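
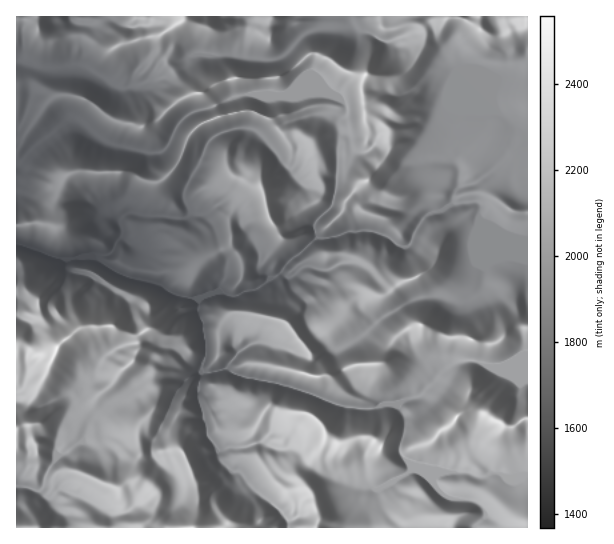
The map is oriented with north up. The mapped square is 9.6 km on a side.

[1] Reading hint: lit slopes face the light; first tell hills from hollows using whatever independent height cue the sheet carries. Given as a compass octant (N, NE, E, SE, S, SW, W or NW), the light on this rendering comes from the SW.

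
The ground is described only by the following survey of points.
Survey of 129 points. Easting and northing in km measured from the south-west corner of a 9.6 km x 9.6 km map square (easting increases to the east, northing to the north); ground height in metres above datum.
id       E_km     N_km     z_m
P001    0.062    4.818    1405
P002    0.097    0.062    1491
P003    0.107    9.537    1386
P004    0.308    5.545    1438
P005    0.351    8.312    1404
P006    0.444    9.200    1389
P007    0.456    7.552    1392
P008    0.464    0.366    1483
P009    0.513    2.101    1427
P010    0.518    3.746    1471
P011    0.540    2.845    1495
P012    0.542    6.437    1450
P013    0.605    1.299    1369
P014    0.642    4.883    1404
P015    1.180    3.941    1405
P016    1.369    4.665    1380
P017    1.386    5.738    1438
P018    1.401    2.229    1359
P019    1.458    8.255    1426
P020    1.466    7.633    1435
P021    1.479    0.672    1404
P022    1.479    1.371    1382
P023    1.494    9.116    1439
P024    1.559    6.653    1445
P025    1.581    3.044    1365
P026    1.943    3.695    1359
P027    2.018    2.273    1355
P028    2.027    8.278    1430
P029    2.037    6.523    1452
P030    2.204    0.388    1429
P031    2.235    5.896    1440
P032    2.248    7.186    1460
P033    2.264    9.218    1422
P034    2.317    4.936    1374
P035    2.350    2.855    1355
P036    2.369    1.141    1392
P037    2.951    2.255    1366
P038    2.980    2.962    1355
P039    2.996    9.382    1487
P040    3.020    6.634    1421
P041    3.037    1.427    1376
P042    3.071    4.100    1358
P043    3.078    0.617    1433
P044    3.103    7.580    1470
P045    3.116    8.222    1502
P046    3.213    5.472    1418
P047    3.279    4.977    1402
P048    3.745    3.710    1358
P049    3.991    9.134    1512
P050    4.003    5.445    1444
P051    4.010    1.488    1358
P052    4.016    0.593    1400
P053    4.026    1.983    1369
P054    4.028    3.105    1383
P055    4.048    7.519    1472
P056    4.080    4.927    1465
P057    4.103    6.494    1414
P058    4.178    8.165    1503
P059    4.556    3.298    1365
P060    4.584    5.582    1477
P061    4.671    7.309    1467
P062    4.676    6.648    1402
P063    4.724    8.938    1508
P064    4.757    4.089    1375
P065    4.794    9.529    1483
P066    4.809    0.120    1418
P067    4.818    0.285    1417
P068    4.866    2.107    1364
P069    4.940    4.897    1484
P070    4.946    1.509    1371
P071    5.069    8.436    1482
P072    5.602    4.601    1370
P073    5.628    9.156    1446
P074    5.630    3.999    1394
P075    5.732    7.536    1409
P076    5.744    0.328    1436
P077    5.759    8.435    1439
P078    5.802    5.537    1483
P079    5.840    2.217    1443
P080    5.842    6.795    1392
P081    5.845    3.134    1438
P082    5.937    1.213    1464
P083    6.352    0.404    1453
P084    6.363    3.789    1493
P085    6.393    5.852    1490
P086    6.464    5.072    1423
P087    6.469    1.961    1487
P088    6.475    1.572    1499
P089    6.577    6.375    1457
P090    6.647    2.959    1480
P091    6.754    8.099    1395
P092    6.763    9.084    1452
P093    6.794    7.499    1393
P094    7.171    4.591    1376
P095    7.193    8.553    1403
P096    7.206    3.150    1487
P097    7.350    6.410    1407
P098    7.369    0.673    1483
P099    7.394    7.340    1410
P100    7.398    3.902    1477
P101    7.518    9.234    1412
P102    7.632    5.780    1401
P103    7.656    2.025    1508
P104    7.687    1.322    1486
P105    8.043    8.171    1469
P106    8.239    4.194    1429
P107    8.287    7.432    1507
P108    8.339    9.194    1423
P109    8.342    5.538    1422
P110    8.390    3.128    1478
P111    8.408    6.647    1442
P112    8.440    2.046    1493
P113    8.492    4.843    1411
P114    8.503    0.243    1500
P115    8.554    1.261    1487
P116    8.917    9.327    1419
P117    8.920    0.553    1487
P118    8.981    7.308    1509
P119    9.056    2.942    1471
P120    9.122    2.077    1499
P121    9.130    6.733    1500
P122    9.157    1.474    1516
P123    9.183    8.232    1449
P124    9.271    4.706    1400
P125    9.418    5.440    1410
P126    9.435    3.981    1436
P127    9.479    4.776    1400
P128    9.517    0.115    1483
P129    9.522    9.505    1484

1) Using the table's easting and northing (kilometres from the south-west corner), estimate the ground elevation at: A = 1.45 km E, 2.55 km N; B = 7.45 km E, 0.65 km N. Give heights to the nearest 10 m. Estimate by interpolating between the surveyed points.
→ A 1360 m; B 1480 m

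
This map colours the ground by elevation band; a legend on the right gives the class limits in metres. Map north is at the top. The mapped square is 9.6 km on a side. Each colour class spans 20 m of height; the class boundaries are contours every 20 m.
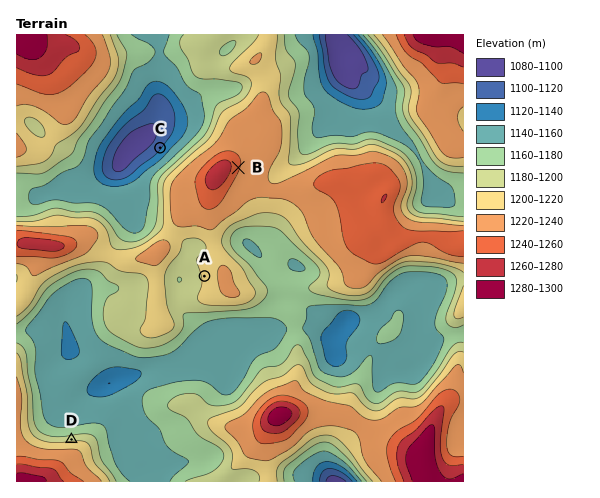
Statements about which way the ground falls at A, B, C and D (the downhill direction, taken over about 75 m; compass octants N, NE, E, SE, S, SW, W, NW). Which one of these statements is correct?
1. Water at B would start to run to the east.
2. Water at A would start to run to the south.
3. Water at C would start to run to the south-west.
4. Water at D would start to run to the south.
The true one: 1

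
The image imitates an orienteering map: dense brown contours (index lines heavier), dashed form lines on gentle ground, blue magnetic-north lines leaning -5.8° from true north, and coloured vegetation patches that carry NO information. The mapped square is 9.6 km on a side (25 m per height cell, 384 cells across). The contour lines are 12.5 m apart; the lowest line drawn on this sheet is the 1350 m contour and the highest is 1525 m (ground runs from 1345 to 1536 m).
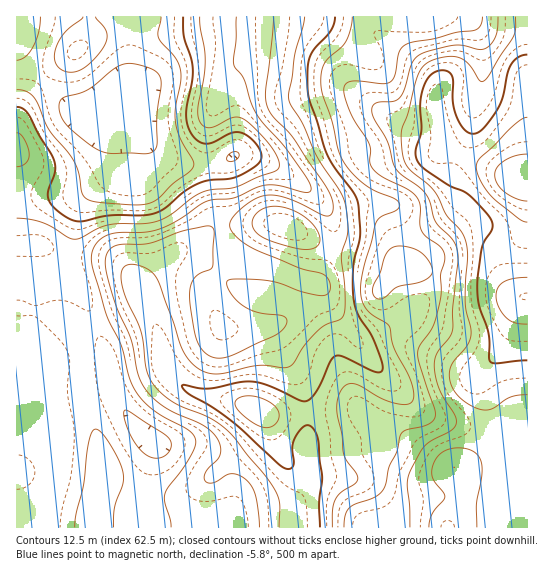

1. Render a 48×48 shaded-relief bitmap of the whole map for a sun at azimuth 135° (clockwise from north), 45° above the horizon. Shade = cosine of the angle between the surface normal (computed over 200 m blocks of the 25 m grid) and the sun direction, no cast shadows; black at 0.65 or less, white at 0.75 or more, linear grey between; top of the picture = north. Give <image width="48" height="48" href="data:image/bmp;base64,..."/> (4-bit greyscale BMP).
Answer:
<image width="48" height="48" href="data:image/bmp;base64,Qk32BAAAAAAAAHYAAAAoAAAAMAAAADAAAAABAAQAAAAAAIAEAAATCwAAEwsAABAAAAAAAAAAAAAAABEREQAiIiIAMzMzAERERABVVVUAZmZmAHd3dwCIiIgAmZmZAKqqqgC7u7sAzMzMAN3d3QDu7u4A////AJmId4mZmYiJmZmHZmeHZEV4iHZWeZmZmJmYd4mZmYiJmqmHdneHZEVniHZmeJmZmJmYd3mqmYiImqqYd3iHZUVWZ3d3iJmZmZmYd3iqmYd3iaqod4mYZVVVZneIiZqZmZmZh3iamYdmeJqpiImYdnd2ZmZ4maqZmZmZh3iamYdVVomZiJmZd4iHdlVniZqZmYmYh3eZmYdlVniIiZmYd3iIdlVVeJmZmYiIh3eZmYh2ZneImaqYd3iIh2VEVoiZmYiIh3iZmZmIh4iImrupd3iIh3ZUVniJmYiIh3iZmZqqqZmZmruph3iZh3ZVVniZmYiIiImZmZqru6mZmqqpd3iIh3ZmZ4mZmZiIiImZmJmqqph3iJmIdmeId3ZneJqqmZiIiJmZh4mZmHZWZ3d3Zmd4d3ZmeJqqqpmIiJmYdniYh1RFZnd2ZmZ3d3ZmZ5qrqpmIiJmXZWiIh1REZ3d3Zmd4d3ZlVnmqqpmIiJmXVGeZiGVFVnd3d3d3d3ZVVWeaqpmYiJmXVWiamYdlZmZmZ4iHd3ZVVVaJqpmZiZmHZWiaqYh3ZmZlZ4iHd3ZVVVZ4mpmZmZmHZniqqpiIiHdlVniIh3ZVVmZ4mpmIiZh3d4mqqpmZmZh2ZmeJmYdlVmZ4mZiIiIdmeJmqqpmZmpmHdlV5u6hlVWZ4mYiIiHdmeJmqqpmImZmIdkNYq7qGRFZniIiIiHZWeJmqqpiHiIiIh0M2mrunU0Vmd5mZmHZWeJmqqpiHd4iZl1M1eauoU0VmZpmZmHZWZ4maqpmIiJmqqGM1eImYU0V3d5mZmGVVZneJqpmZmqq7qGQ0Z4iYZEV4iImZh1REVVVomZmZqru7qWQ0Z3iZdlZ4iYiIhkMjQzM1eJmImaqqqGVFZ3iJh3d3iXd4dkMiMiETV4h2Z4iZh2VVZmZ4iIiIiYiIh2RDMyEBNWZURWZ3dlVmd2VWiZiJmZmZmIdlVUMRE0VDNFVmZmZ4iIZmiZiJqqqqqpiHd2UyIjMiI0VndneJqph3iZiJmqq7uqmIiHZUMzMhI1Z3d3iZqqmZmYd3iKq7qpmYiIdmZmZDNFd3d3iIiImZmYZmZ6qqqZmIiId3iZl1VWd3ZneHdmeJmXZVVqqpmZiIiIh3isyod3d2ZneHZVZ4mXZVZqqpmIiIiId3it3KiIh2ZneIdlVomXZVZ6qpmYiIiIdmec3KiIh2ZniId2VomYZVZ5qqmZmIiIdUV6y5iIiHZ3d3dlVoqoZVZ4mqqZmZiIZURoqod3h3Z3d2ZURpqpdVZ3iqqqqZmIdTNHmYZmdmZ3dmZTJYu6hlZ3iaq7upmYdkNGiYZmZVVnd2ZTJHq6hlZneJq8y6mZh1RGiIdmZVVnd3ZTI1iqhlVnd3m8zLqZmGVWeIdmZUVneIdkIjWIdURXdmebzLqZmHZmeId2ZURWiIdlMiNXZURXdlZ5q6qZiHZ3d3d3ZVRVeIh2VDNGZUVYdmZ4mamId2Z3d3d3dmVVaIiHZlVWZVZ4d2Z3iZmIdmZ3h3d3d3ZVZ4iId2ZmZVZw=="/>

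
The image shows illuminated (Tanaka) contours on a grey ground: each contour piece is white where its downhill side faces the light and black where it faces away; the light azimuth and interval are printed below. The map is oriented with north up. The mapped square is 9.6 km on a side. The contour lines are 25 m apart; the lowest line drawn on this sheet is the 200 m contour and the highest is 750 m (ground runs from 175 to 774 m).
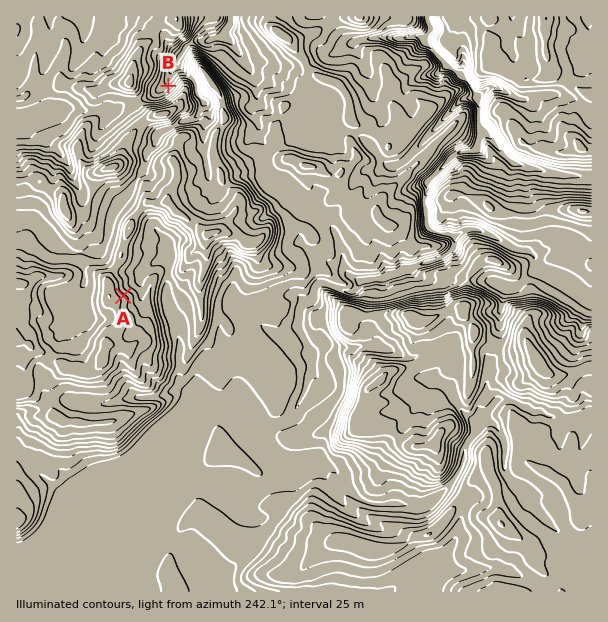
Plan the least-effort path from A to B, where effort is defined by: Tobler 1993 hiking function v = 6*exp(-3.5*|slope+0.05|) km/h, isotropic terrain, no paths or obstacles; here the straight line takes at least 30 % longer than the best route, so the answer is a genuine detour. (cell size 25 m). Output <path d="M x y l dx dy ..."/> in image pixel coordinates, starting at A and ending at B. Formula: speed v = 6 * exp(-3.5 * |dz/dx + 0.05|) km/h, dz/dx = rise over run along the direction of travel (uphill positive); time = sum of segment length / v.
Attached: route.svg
<path d="M123 296l-3-3-1-3 0-9-3-6 0-23 3-6 0-24 13-27 0-7 3-6 0-2 2-3 0-6 3-6 0-6-3-6 0-31 7-15 2-2 12-6 7-7 3-6"/>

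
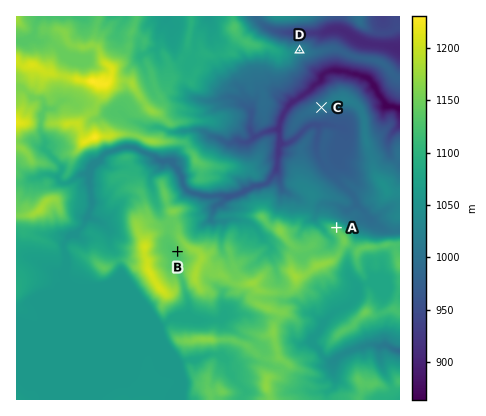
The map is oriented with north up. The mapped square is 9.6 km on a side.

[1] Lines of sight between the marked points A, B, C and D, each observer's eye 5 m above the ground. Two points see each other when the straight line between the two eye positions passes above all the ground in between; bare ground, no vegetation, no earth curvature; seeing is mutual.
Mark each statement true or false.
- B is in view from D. false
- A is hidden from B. true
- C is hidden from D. false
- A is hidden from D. false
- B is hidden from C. true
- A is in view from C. true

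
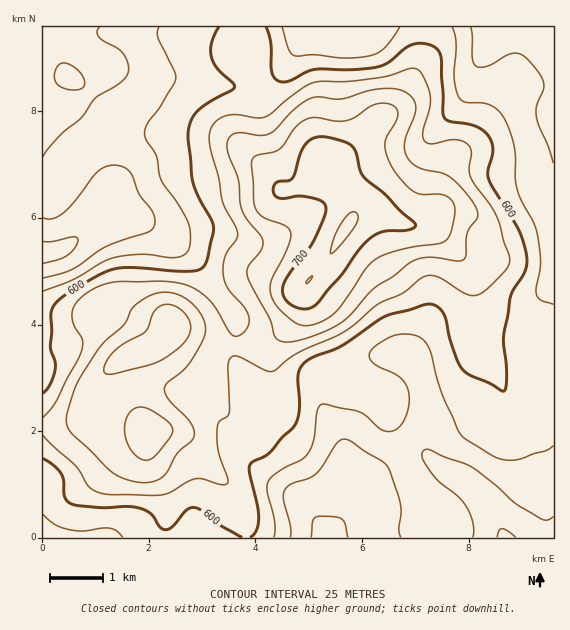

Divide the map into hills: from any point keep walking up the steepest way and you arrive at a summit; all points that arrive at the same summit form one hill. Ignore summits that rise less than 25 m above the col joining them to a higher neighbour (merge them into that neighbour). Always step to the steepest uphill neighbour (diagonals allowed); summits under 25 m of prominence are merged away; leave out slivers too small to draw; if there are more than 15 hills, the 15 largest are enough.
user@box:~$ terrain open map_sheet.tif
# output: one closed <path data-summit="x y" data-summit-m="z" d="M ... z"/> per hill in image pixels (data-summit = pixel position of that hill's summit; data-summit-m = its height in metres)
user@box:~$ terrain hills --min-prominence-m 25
<path data-summit="347 227" data-summit-m="728" d="M553 26l-510 0-1 226 14-1 9-4 38-29 20-1 14 2 14 7 38 28 12 13 14 24 22 28-3 40 16 29 4 12 12 16 21 21 34 48 1 7-5 16 0 8 12 22 224 0z"/><path data-summit="171 324" data-summit-m="693" d="M123 217l-20 1-38 29-9 4-14 2 0 226 6-1 9-5 32-34 13-31 7-9 20-12 24-2 39 10 16 11 14 14 8 20 8 12 35 30 26 16 18 23 0-13 5-16-4-12-31-43-28-29-25-49 0-20 3-10 0-10-3-6-45-59-38-28-14-7z"/><path data-summit="148 435" data-summit-m="690" d="M153 385l-24 2-20 12-7 9-13 31-32 34-15 7 1 58 286-1-30-39-26-16-35-30-7-9-9-23-14-14-16-11z"/>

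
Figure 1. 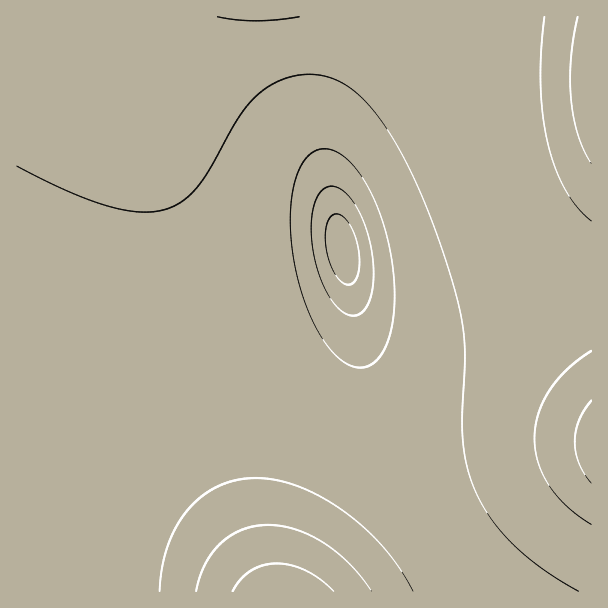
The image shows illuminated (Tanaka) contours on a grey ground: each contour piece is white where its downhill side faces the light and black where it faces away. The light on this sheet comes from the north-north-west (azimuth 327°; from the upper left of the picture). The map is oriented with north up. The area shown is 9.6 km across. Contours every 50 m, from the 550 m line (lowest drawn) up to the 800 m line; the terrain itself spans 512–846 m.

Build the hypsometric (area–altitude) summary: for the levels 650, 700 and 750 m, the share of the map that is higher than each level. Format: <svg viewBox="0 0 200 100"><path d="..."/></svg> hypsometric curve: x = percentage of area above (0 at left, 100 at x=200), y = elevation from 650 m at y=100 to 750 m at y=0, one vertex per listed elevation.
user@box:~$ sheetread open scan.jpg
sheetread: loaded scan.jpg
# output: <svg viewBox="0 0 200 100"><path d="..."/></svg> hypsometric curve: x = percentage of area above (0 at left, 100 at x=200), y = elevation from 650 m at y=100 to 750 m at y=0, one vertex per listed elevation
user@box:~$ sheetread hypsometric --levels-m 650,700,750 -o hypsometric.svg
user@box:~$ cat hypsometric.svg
<svg viewBox="0 0 200 100"><path d="M190 100l-97-50-78-50"/></svg>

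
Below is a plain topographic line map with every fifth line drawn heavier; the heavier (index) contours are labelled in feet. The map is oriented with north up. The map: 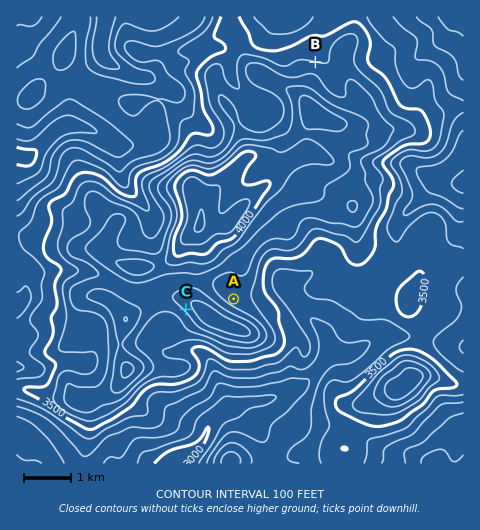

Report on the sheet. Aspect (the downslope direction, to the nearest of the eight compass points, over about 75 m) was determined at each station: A NE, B N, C SW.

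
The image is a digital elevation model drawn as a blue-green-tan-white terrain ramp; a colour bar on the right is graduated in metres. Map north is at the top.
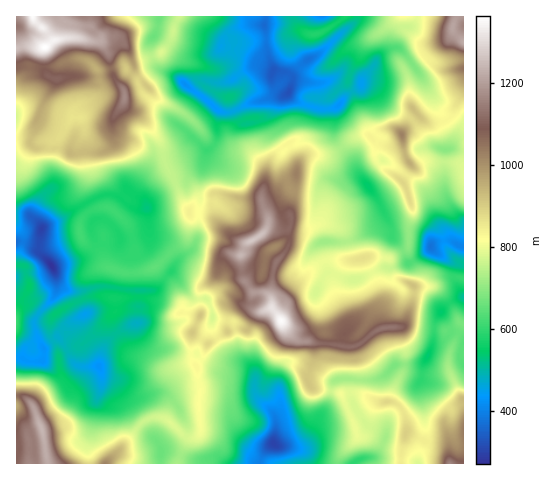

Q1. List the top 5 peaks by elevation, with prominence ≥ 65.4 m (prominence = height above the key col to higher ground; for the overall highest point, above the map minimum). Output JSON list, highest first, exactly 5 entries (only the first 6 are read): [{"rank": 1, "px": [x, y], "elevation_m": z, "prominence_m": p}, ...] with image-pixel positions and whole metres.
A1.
[{"rank": 1, "px": [45, 47], "elevation_m": 1362, "prominence_m": 1091}, {"rank": 2, "px": [281, 321], "elevation_m": 1354, "prominence_m": 603}, {"rank": 3, "px": [251, 241], "elevation_m": 1271, "prominence_m": 136}, {"rank": 4, "px": [41, 427], "elevation_m": 1241, "prominence_m": 479}, {"rank": 5, "px": [125, 97], "elevation_m": 1169, "prominence_m": 116}]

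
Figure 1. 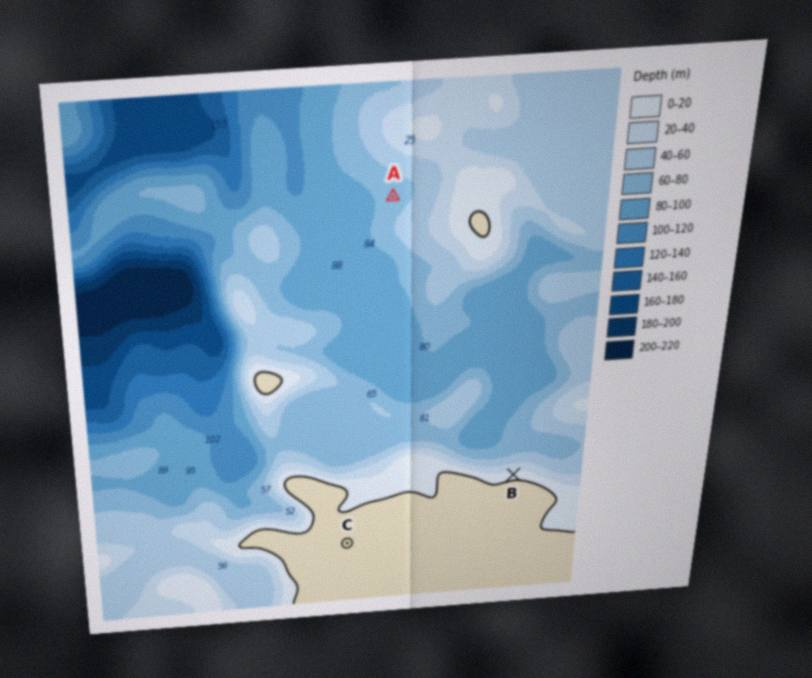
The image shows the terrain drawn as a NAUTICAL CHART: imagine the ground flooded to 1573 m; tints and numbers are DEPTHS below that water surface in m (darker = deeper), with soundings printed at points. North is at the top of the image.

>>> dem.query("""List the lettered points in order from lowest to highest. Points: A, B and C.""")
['A', 'B', 'C']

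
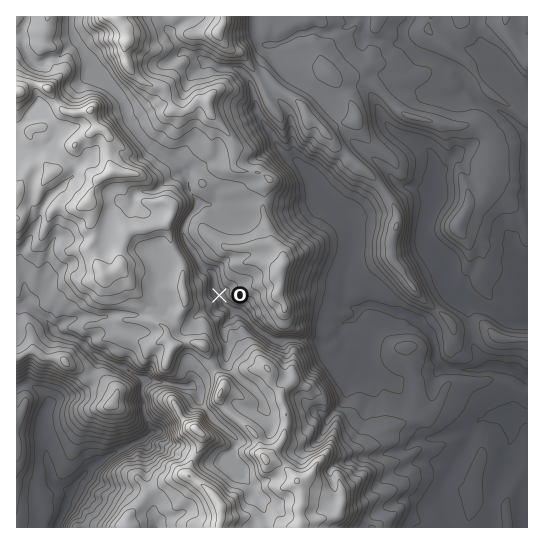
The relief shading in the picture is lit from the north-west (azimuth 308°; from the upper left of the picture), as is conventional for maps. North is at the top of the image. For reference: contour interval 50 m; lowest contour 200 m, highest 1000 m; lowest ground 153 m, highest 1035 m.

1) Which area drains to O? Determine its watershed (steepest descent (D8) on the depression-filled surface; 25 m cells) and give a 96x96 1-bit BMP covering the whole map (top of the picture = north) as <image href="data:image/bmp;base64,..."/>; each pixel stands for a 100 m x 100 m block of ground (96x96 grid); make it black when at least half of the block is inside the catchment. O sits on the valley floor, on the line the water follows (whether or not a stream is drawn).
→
<image width="96" height="96" href="data:image/bmp;base64,Qk2+BAAAAAAAAD4AAAAoAAAAYAAAAGAAAAABAAEAAAAAAIAEAAATCwAAEwsAAAIAAAAAAAAA////AAAAAAAAAAAAAAAAAAAAAAAAAAAAAAAAAAAAAAAAAAAAAAAAAAAAAAAAAAAAAAAAAAAAAAAAAAAAAAAAAAAAAAAAAAAAAAAAAAAAAAAAAAAAAAAAAAAAAAAAAAAAAAAAAAAAAAAAAAAAAAAAAAAAAAAAAAAAAAAAAAAAAAAAAAAAAAAAAAAAAAAAAAAAAAAAAAAAAAAAAAAAAAAAAAAAAAAAAAAAAAAAAAAAAAAAAAAAAAAAAAAAAAAAAAAAAAAAAAAAAAAAAAAAAAAAAAAAAAAAAAAAAAAAAAAAAAAAAAAAAAAAAAAAAAAAAAAAAAAAAAAAAAAAAAAAAAAAAAAAAAAAAAAAAAAAAAAAAAAAAAAAAAAAAAAAAAAAAAAAAAAAAAAAAAAAAAAAAAAAAAAAAAAAAAAAAAAAAAAAAAAAAAAAAAAAAAAAAAAAAAAAAAAAAAAAAAAAAAAAAAAAAAAAAAAAAAAAAAAAAAAAAAAAAAAAAAAAAAAAAAAAAAAAAAAAAAAAAAAAAAAAAAAAAAAAAAAAAAAAAAAAAAAAAAAAAAAAAAAAAAAAAAAAAAAAAAAAAAAAAAAAAAAAAAAAAAAAAAAAAAAAAAAAAAAAAAAAAAAAAAAAAAAAAAAAAAAAAAAAAAAAAAAAAAAAAAAAAAAAAAAAAAAAAAAAAAAAAAAAAAAAAAAAAAAAAAAAAAAAAAAAAAAAAAAAAAAB/gAAAAAAAAAAAAAB/wAAAAAAAAAAAAAB/wAAAAAAAAAAAAAB/4AAAAAAAAAAAOAB/4AAAAAAAAAAAfAB/8HAAAAAAAAAAfAB///AAAAAAAAAA/AD///AAAAAAAAAA/AD//+AAAAAAAAAA/AH//8AAAAAAAAAA/gH//8AAAAAAAAAA/gH//4AAAAAAAAAA//P//4AAAAAAAAAA/////4AAAAAAAAAA/////4AAAAAAAAAA/////wAAAAAAAAAA/////wAAAAAAAAAA/////4AAAAAAAAAA/////4AAAAAAAAAA/////4AAAAAAAAAAf////4AAAAAAAAAAP////4AAAAAAAAAAH////wAAAAAAAAAAD///4AAAAAAAAAAAH///4AAAAAAAAAAAH///4AAAAAAAAAAAH///4AAAAAAAAAAAH///4AAAAAAAAAAAH///4AAAAAAAAAAAH///wAAAAAAAAAAAH///gAAAAAAAAAAAf///AAAAAAAAAAAAf//+AAAAAAAAAAAA///+AAAAAAAAAAAf//48AAAAAAAAAAA///4cAAAAAAAAAAB///4AAAAAAAAAAAB///wAAAAAAAAAADD///gAAAAAAAAAAD///8AAAAAAAAAAAD///4AAAAAAAAAAAD///wAAAAAAAAAAAD///gAAAAAAAAAAAD///gAAAAAAAAAAAD///gAAAAAAAAAAAD///AAAAAAAAAAAAD///gAAAAAAAAAAAD///gAAAAAAAAAAAD///gAAAAAAAAAAAD///AAAAAAAAAAAAD///AAAAAAAAAAAAD//+AAAAAAAAAAAAA="/>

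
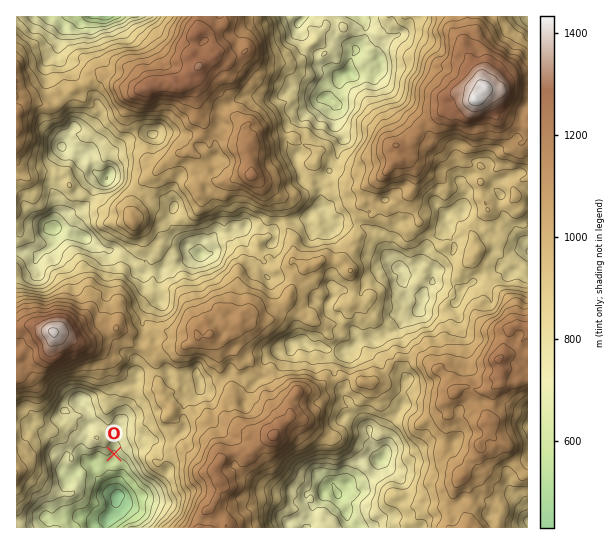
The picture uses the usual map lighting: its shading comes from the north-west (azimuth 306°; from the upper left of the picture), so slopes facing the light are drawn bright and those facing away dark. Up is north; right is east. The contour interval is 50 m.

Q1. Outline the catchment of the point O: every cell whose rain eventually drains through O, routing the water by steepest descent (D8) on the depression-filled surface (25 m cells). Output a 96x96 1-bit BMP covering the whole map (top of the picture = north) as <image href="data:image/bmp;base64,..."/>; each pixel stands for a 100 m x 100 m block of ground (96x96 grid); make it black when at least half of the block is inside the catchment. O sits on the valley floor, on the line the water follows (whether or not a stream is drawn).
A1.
<image width="96" height="96" href="data:image/bmp;base64,Qk2+BAAAAAAAAD4AAAAoAAAAYAAAAGAAAAABAAEAAAAAAIAEAAATCwAAEwsAAAIAAAAAAAAA////AAAAAAAAAAAAAAAAAAAAAAAAAAAAAAAAAAAAAAAAAAAAAAAAAAAAAAAAAAAAAAAAAAAAAAAAAAAAAAAAAAAAAAAAAAAAAAAAAAAAAAAAAAAAAAAAAAAAAAAAAAAAAAAAAAAAAAAAAAAAAAAAAAAAAAAAAAAAAAAAAAAAAAAAAAAAAAAAAAAAAAAAAAAAGAAAAAAAAAAAAAAAPAAAAAAAAAAAAAAAfgAAAAAAAAAAACAA//AAAAAAAAAAAHA///wAAAAAAAAAAP////wAAAAAAAAAAP////AAAAAAAAAAAH///+AAAAAAAAAAAH///8AAAAAAAAAAAH///4AAAAAAAAAAAH///4AAAAAAAAAAAH///4AAAAAAAAAAAH///4AAAAAAAAAAAH///4AAAAAAAAAAAH///4AAAAAAAAAAAH///wAAAAAAAAAAAH///gAAAAAAAAAAAP///gAAAAAAAAAAAP///AAAAAAAAAAAAP///AAAAAAAAAAAAP///AAAAAAAAAAAAP///AAAAAAAAAAAAf///AAAAAAAAAAAB/wA/AAAAAAAAAAAB/AAOAAAAAAAAAAAA+AAAAAAAAAAAAAAAcAAAAAAAAAAAAAAAAAAAAAAAAAAAAAAAAAAAAAAAAAAAAAAAAAAAAAAAAAAAAAAAAAAAAAAAAAAAAAAAAAAAAAAAAAAAAAAAAAAAAAAAAAAAAAAAAAAAAAAAAAAAAAAAAAAAAAAAAAAAAAAAAAAAAAAAAAAAAAAAAAAAAAAAAAAAAAAAAAAAAAAAAAAAAAAAAAAAAAAAAAAAAAAAAAAAAAAAAAAAAAAAAAAAAAAAAAAAAAAAAAAAAAAAAAAAAAAAAAAAAAAAAAAAAAAAAAAAAAAAAAAAAAAAAAAAAAAAAAAAAAAAAAAAAAAAAAAAAAAAAAAAAAAAAAAAAAAAAAAAAAAAAAAAAAAAAAAAAAAAAAAAAAAAAAAAAAAAAAAAAAAAAAAAAAAAAAAAAAAAAAAAAAAAAAAAAAAAAAAAAAAAAAAAAAAAAAAAAAAAAAAAAAAAAAAAAAAAAAAAAAAAAAAAAAAAAAAAAAAAAAAAAAAAAAAAAAAAAAAAAAAAAAAAAAAAAAAAAAAAAAAAAAAAAAAAAAAAAAAAAAAAAAAAAAAAAAAAAAAAAAAAAAAAAAAAAAAAAAAAAAAAAAAAAAAAAAAAAAAAAAAAAAAAAAAAAAAAAAAAAAAAAAAAAAAAAAAAAAAAAAAAAAAAAAAAAAAAAAAAAAAAAAAAAAAAAAAAAAAAAAAAAAAAAAAAAAAAAAAAAAAAAAAAAAAAAAAAAAAAAAAAAAAAAAAAAAAAAAAAAAAAAAAAAAAAAAAAAAAAAAAAAAAAAAAAAAAAAAAAAAAAAAAAAAAAAAAAAAAAAAAAAAAAAAAAAAAAAAAAAAAAAAAAAAAAAAAAAAAAAAAAAAAAAAAAAAAAAAAAAAAAAAAAAAAAAAAAAAAAAAAAAAAAAAAAAAAAAAAAAAAAAAAAAAAAAAAAAAAAAAAAAAAAAAAAAAAAAAAAAA="/>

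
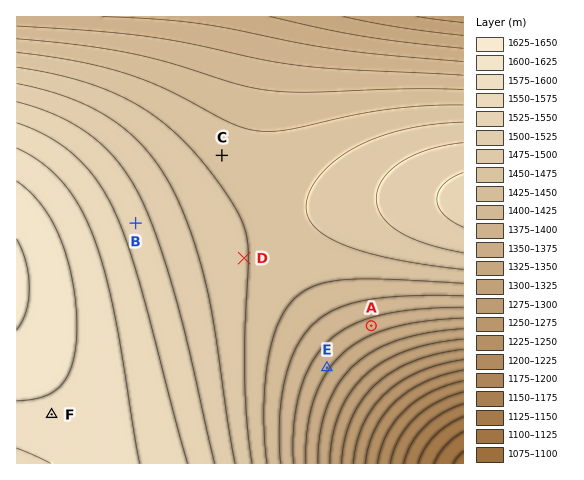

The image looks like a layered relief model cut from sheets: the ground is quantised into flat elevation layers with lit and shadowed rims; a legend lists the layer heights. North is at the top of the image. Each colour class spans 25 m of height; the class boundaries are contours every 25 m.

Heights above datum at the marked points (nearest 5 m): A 1390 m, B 1535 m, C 1465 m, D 1475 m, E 1380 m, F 1595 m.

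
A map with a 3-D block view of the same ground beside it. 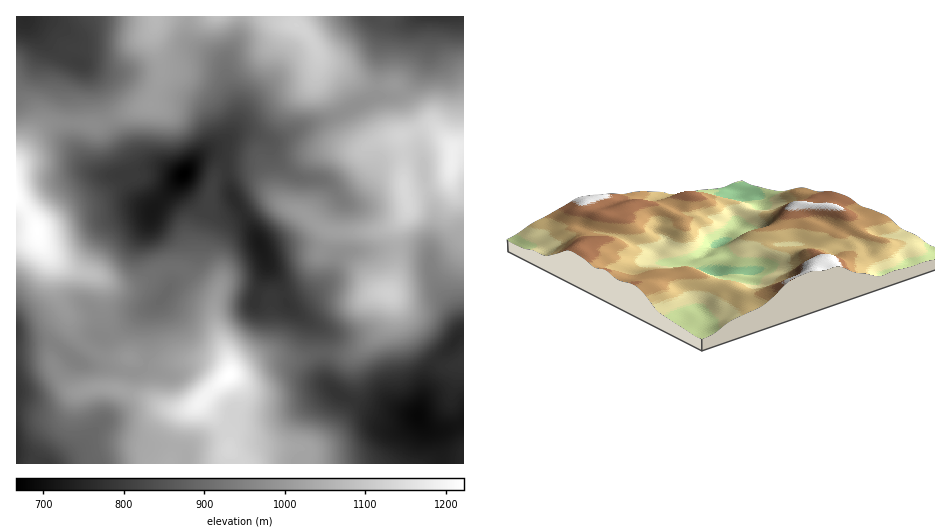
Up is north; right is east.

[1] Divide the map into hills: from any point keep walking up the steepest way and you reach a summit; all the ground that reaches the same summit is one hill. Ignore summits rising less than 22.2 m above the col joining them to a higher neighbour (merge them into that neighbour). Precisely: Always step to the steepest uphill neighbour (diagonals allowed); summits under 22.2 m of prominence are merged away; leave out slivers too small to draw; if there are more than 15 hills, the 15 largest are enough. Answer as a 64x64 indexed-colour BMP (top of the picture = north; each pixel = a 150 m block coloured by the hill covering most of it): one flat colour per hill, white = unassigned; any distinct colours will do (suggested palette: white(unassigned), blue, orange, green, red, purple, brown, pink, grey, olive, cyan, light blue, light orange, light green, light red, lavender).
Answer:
<image width="64" height="64" href="data:image/bmp;base64,Qk12CAAAAAAAAHYAAAAoAAAAQAAAAEAAAAABAAQAAAAAAAAIAAATCwAAEwsAABAAAAAAAAAA////ALR3HwAOf/8ALKAsACgn1gC9Z5QAS1aMAMJ34wB/f38AIr28AM++FwDox64AeLv/AIrfmACWmP8A1bDFABERERERERERERERERERERERERERERERERERERERERERERERERERERERERERERERERERERERERERERERERERERERERERERERERERERERERERERERERERERERERERERERERERERERERERERERERERERERERERERERERERERERERERERERERERERERERERERERERERERERERERERERERERERERERERERERERERERERERERERERERERERERERERERERERERERERERERERERERERERERERERERERERERERERERERERERERERERERERERERERERERERERERERERFmZmYREREREREREREREREREREREREREREREREREREWZmZmZhERERERERERERERERERERERERERERERERERFmZmZmZmERERERERERERERERERERERERERERERERERZmZmZmZmYRERERERERERERERERERERERERERERERERFmZmZmZmZmERERERERERERERERERERERERERERERERFmZmZmZmZmYREREREREREREREREREREREREREREREREWZmZmZmZmZhERERERERERERERERERERERERERERERERZmZmZmZmZmYREREREREhERERERERERERERERERERERFmZmZmZmZmZmERERERIiIREREREREREREREREREREREWZmZmZmZmZmZhERESIiIiERERERERERERERERERERERZmZmZmZmZmZmYSIiIiIiIiERERERERERERERERERERFmZmZmZmZmZmZmIiIiIiIiIiERERERERERERERERERFmZmZmZmZmZmZmYiIiIiIiIiIiERERERERERERERERFmZmZmZmZmZmZmYyIiIiIiIiIiIhERERERERERERERZmZmZmZmZmZmZmZjIiIiIiIiIiIiIRERERERERERERZmZmZmZmZmZmZmZjMiIiIiIiIiIiIiIRERERERERERVVZmZmZmZmZmZmZjMyIiIiIiIiIiIiIhERERERERERFVVVZmZmZmZmZmZmMzIiIiIiIiIiIiIiIREREREREREVVVVWZmZmZmZmZmMzMiIiIiIiIiIiIiIhEREREREREVVVVVVmZmZmZmZmYzMyIiIiIiIiIiIiIiERERERERERVVVVVWZmZmZmZmYzMzIiIiIiIiIiIiIiIRERERERERVVVVVVVmZmZmZmZjMzMiIiIiIiIiIiIiIhERERERERFVVVVVVWZmZmZmZmMzMyIiIiIiIiIiIiIiERERERERFVVVVVVVVVVWZmZmUzMzIiIiIiIiIiIiIiIREREREREVVVVVVVVVVVVVVVVTMzMiIiIiIiIiIiIiIREREREREVVVVVVVVVVVVVVVVVMzMyIiIiIiIiIiIiIRERERERERVVVVVVVVVVVVVVVVVTMzIiIiIiIiIiIiIRERERERERVVVVVVVVVVVVVVVVVVMzMiIiIiIiIiIiIhERERERERFVVVVVVVVVVVVVVVVVUzMyIiIiIiIiIiIiERERERERFVVVVVVVVVVVVVVVVVVTMzIiIiIiIiIiIiERERERERFVVVVVVVVVVVVVVVVVVTMzMiIiIiIiIiIiEREREREREVVVVVVVVVVTNVVVVVVVMzMyIiIiIiIiIiIRERERERERVVVVVVVVVTMzVVVVVVUzMzIiIiIiIiIiIRERERERERVVVVVVVVVTMzM1VVVVUzMzMiIiIiIiIREREREUQRERFVVVVVUzMzMzMzNVVVVTMzMyIiIiIiERERFEREREEREVVVVVUzMzMzMzMzVVVVMzMzIiIiIiERERFERERERBEVVVVVUzMzMzMzMzM1VVUzMzMiIiIiIREREURERERERVVVVVVTMzMzMzMzMzMzMzMzMyIiIiIREREUREREREREdVVVVTMzMzMzMzMzMzMzMzMzIiIiIhERERRERERERER3VVVURDMzMzMzMzMzMzMzMzMiIiIiERERRERERERERHd0RERERDMzMzMzMzMzMzMzMyIiIiIRERREREREREREd3RERERERDMzMzMzMzMzMzMzIiIiIhERFEREREREREd3dEREREREREMzMzMzMzMzMzMiIiIiEREURERERERER3d0REREREREREMzMzMzMzMzMyIiIiIREUREREREREd3d3REREREREREREMzMzMzMzMzIiIiIhERRERERER3d3d3dEREREREREREREMzMzMzMzMiIiIiERFERERHd3d3d3d0RERERERERERERDMzMzMzMyIiIiIRFERER3d3d3d3d0REREREREREREREMzMzMzMzIiIiIiEUREd3d3d3d3d3REREREREREREREQzMzMzMzMiIiIiIUd3d3d3d3d3d3dERERERERERERERDMzMzMzMyIiIiInd3d3d3d3d3d3eEREREREREREREREMzMzMzMzIiIiJ3d3d3d3d3d3d3eIREREREREREREREQzMzMzMzMiIid3d3d3d3d3d3d3iIiERERERERERERERDMzMzMzMyIid3d3d3d3d3d3d3iIiIREREREREREREREMzMzMzMzIid3d3d3d3d3d3d3eIiIiEREREREREREREQzMzMzMzMid3d3d3d3d3d3d3d4iIiIREREREREREREREMzMzMzMyd3d3d3d3d3d3d3d3iIiIhEREREREREREREEREzMzMz"/>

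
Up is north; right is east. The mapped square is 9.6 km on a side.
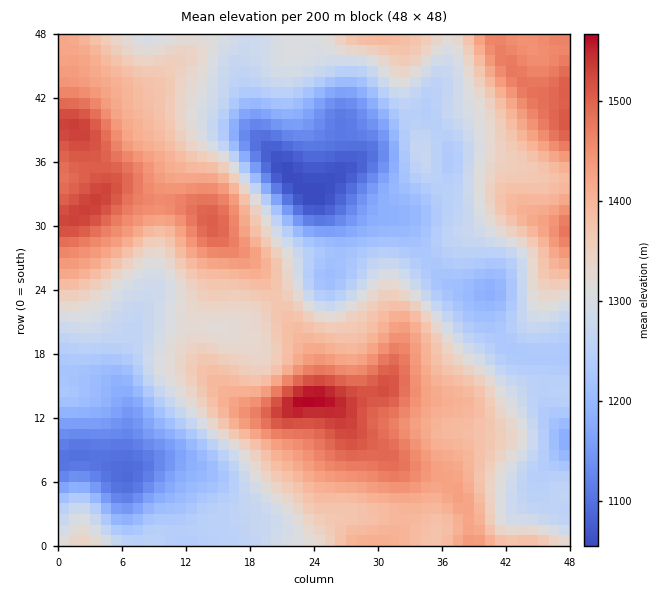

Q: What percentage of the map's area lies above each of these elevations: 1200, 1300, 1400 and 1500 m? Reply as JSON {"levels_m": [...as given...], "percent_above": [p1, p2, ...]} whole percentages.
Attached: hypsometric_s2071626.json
{"levels_m": [1200, 1300, 1400, 1500], "percent_above": [87, 57, 27, 5]}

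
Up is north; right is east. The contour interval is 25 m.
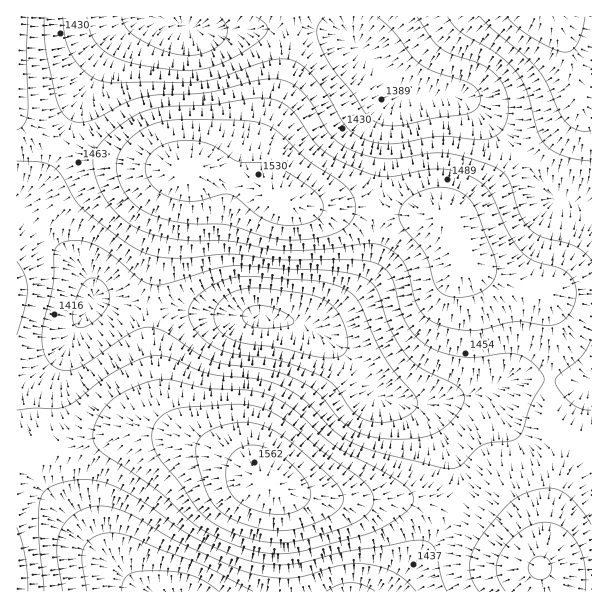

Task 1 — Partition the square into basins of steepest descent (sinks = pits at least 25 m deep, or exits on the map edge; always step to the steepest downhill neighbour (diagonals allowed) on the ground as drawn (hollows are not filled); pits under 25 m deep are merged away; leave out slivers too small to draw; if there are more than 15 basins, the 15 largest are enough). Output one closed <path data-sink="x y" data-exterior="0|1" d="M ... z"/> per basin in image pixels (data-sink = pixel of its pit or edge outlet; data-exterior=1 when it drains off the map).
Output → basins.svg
<path data-sink="261 317" data-exterior="0" d="M17 118l0 338 21-8 46-4 47-14 15 0 22 4 45 16 26 13 33 23 19 7 24 5 38 2 49-1 39 7 27 12 41 32 21 14 9 2 6 26 47-1-1-299-49 2-45-14-21-10-13-10-17-39-8-5-27 0-48-6-46-2-23-3-10-3-32-18-31-9-17-3-21 0-88-16-33-12-33-17z"/><path data-sink="188 27" data-exterior="0" d="M591 16l-574 0-1 101 13 10 33 17 33 12 88 16 21 0 17 3 31 9 26 15 16 6 23 3 46 2 48 6 27 0 8 5 17 39 13 10 28 13 38 11 49-2z"/><path data-sink="183 591" data-exterior="1" d="M146 430l-23 2-46 13-39 3-17 4-5 4 1 136 527-1-2-15-3-10-17-7-40-31-29-17-36-11-64 0-38-2-24-5-19-7-33-23-26-13-24-10z"/>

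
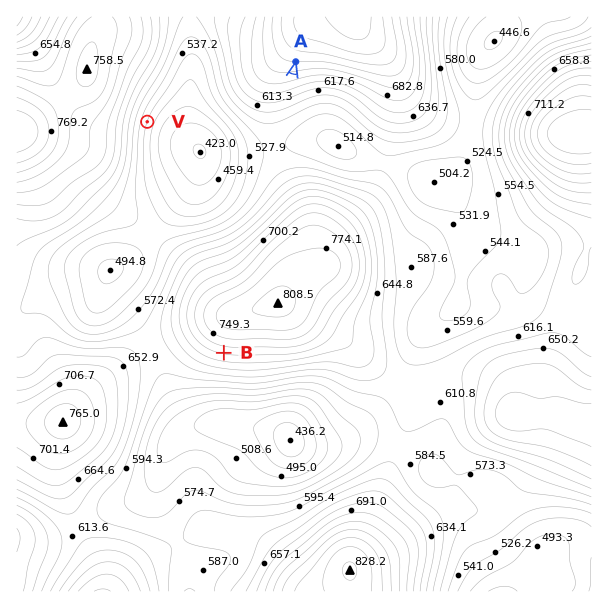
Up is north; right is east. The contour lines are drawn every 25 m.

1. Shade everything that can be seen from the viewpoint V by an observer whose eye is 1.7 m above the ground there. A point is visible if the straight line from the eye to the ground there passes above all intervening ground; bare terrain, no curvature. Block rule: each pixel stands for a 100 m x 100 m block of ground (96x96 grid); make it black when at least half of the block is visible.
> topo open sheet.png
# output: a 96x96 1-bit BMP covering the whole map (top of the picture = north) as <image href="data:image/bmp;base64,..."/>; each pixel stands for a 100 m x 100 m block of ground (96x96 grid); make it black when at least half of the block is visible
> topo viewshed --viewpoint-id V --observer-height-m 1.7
<image width="96" height="96" href="data:image/bmp;base64,Qk2+BAAAAAAAAD4AAAAoAAAAYAAAAGAAAAABAAEAAAAAAIAEAAATCwAAEwsAAAIAAAAAAAAA////AAAAAAAAAAAAAAAAAAAAAAAAAAAAAAAAAAAAAAAAAAAAAAAAAAAAAAAAAAAAAAAAAAAAAAAAAAAAAAAAAAAAAAAAAAAAAAAAAAAAAAAAAAAAAAAAAAAAAAAAAAAAAAAAAAAAAAAAAAAAAAAAAAAAAAAAAAAAAAAAAAAAAAAAAAAAAAAAAAAAAAAAAAAAAAAAAAAAAAAAAAAAAAAAAAAAAAAAAAAAAAAAAAAAAAAAAAAAAAAAAAAAAAAAAAAAAAAAAAAAAAAAAAAAAAAAAAAAAAAAAAAAAAAAAAAAAAAAAAAAAAAAAAAAAAAAAAAAAAAAAAAAAAAAAAAAAAAAAAAAAAAAAAAAAAAAAAAAAAAAAAAAAAAAAAAAAAAAAAAAAAAAAAAAAAAAAAAAAAAAAAAAAAAAAAAAAAAAAAAAAAAAAAAAAAAAAAAAAAAAAAAAAAAAAAAAAAAAAAAAAAAAAAAAAAAA4AAAAAAAAAAAAAAB/AAAAAAAAAAAAAAA/AAAAAAAAAAAAAAA/gAAAAAAAAAAAAAAfgAAAAAAAAAAAAAAfwAAAAAAAAAAAAAAP8AAAAAAAAAAAAAAP+AAAAAAAAAAAAAAH/AAAAAAAAAAAAAAD/gAAAAAAAAAAAAAB/gAAAAAAAAAAAAAA/gAAAAAAAAAAAAAAfwAAAAAAAAAAAAAAPwAAAAAAAAAAAAAAHwAAAAAAAAAAAAAAD4AAAAAAAAAAAAAAB8AAAAAAAAAAAAAAB//AAAAAAAAAAAAAA//+AAAAAAAAAAAAA///wAAAAAAAAAAAAf//4AAAAAAAAAAAAf//8AAAAAAAAAAAAP//+AAAAAAAAAAAAP//+AAAAAAAAAAAAH///AAAAAAAAAAAAH///AAAAAAAAAAAAH///gAAAAAAAAAAAH///gAAAAAAAAAAAH///wAAAAAAAAAAAH///4AAAAAAAAAAAH///8AAAAAAAIAAAP///+AAAAAAA4AAAP///+AAAAAAB4AAAf////AAAAAAHwAAA/////AAAAAAfgAAA/////gAAAAA/AAAB/////gAAAAA/AAAA/////gAAAAB/AAAA/////gAAAAD/AAAA/////gAAAAD/AAAA/////AAAAAH/AAAA////+AAAAAH/AAAB////8AAAAAH/AAAD////AAAAAAP+AAAH///+AAAAAAP+AAAH///8AAAAAAP+AAAH///8AAAAAAP+AAAH///8AAAAAAH+AAAD///4AAAAAAH+AAAD///4AAAAAAD+AAAD///4AAAAAAB/AAAD///4AAAAAAA/AAAD///4AAAAAAAPgAAD///8AAAAAAABgAAB///8AAAAAAAAAAAA///8AAAAAAAAAAAA+f/8AAAAAAAAAAAAcP/8AAAAAAAAAAAAYP/+AAAAAAAAAAAAAP//gAAAAAAAAAAAAP//wAAAAAAAAAAAAP//4AAAAAAAAAAAAH//4AAAAAAAAAAAAH//4AAAAAAAAAAAAH//4AAAAAAAAAAAAH//wAAAAAAAAAAAAH4fwAAAAAAAA="/>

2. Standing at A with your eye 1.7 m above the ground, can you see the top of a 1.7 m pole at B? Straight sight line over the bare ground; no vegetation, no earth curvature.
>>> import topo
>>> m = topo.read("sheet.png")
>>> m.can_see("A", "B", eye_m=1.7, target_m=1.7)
False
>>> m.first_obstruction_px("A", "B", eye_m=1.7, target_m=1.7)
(246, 263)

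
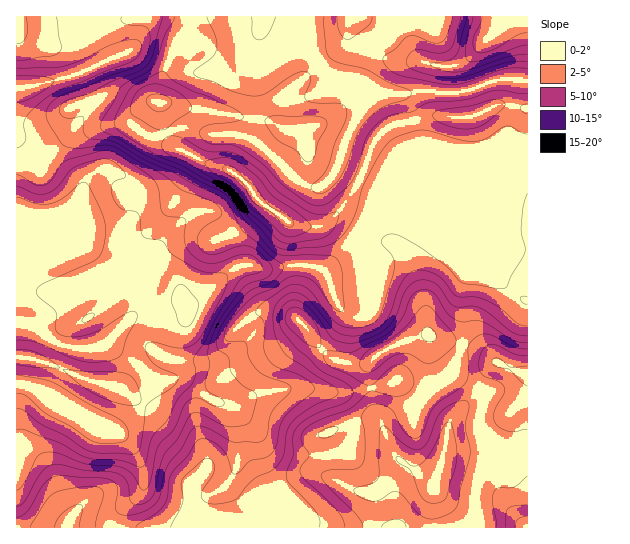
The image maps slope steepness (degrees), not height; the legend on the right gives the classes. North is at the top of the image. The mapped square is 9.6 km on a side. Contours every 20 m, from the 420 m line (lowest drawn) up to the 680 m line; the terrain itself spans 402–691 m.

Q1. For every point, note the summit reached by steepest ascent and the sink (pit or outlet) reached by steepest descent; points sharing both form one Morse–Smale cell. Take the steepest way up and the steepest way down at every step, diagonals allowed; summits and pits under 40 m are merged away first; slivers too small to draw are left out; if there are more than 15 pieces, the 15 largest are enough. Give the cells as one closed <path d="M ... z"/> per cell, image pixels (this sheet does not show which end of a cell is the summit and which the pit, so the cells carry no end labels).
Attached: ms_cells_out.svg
<path d="M86 16l-70 1 0 510 287 1 0-10-10-10-7-3-27 2-8-3-9-5-11-12-2-5 8-19 0-34-2-12-10-12 13 6 35 37 21 7 31 1 16-3 4-2 8-16 0-9-6-17-4-8-10-9 34-3 14-2 16-7 24 8 10 0 20-12 4 0 33 18-7 15-4 17 6 15 12 14-11 11-7 15-2 14 0 32 52 1 1-375-23-5-26 21-10 6-16-14-16-8-11-1-23 7-10 10-9 14-19 39-40 47-15-4-21 0-19 4-17-4-11 0-7-27-7-13-13-12-21 0-11 7-40 42-7 12-2 18-2-6-6-3-25-7-13-22-16-16 0-3 6-6 33 3 14-5 10-13 2-8 0-15-4-8-16-11-14-3-9 4-7 8-5 14-2-12-11-11-32-24-16-9 24 5 12-1 16-14 16-19 2-8-11-29 24-11-19-31z"/><path d="M263 16l-176 1-2 14 19 31-24 11 11 29-2 8-16 19-16 14-12 1-24-5 16 9 32 24 11 11 2 12 5-14 7-8 9-4 19 6 14 12 1 19-2 8-10 13-14 5-33-3-6 6 0 3 16 16 13 22 25 7 6 3 2 6 2-18 7-12 40-42 15-8 17 1 13 12 7 13 7 27 11 0 12 4 24-4 21 0 15 4 40-47 19-39 9-14 10-10 23-7 11 1 16 8 16 14 10-6 26-21 14 4 9-1-1-70-22-2-14 2-22 10-16 2-26-2-16 2-38 0-18-12-22-2-27-28-37-15-8-10z"/><path d="M455 376l-4 0-20 12-10 0-24-8-16 7-14 2-34 3 10 9 10 25 0 9-4 10-4 6-10 4-24 1-30-4-14-8-29-33-11-6 8 12 2 12 0 34-8 22 13 14 9 5 8 3 27-2 7 3 10 10 2 10 169 0 2-6-1-27 2-14 7-15 11-11-12-14-6-15 4-17 7-15z"/><path d="M527 16l-262 0-4 10 8 10 37 15 27 28 22 2 18 12 38 0 11-2 31 2 16-2 28-11 13-1 18 2z"/>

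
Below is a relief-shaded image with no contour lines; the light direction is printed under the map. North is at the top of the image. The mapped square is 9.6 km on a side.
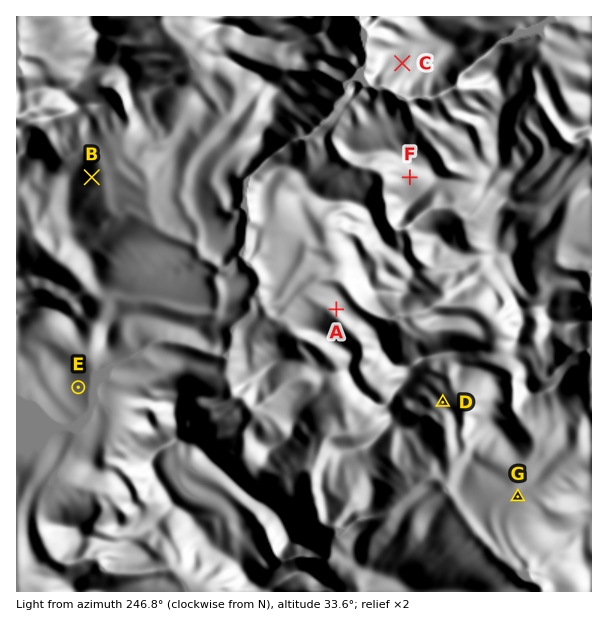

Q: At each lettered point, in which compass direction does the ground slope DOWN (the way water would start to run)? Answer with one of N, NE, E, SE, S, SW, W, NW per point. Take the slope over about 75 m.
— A W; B E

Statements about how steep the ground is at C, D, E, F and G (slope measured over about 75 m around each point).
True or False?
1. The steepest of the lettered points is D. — False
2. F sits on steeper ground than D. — True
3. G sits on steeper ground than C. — False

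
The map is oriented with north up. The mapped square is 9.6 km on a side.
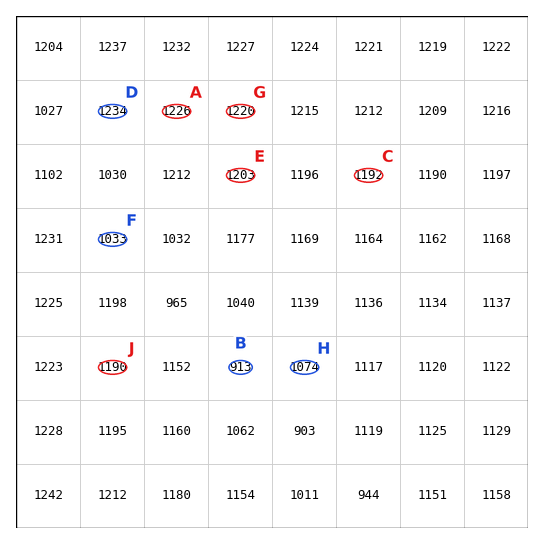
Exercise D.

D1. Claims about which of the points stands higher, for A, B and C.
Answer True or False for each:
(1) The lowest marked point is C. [False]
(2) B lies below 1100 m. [True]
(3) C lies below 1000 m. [False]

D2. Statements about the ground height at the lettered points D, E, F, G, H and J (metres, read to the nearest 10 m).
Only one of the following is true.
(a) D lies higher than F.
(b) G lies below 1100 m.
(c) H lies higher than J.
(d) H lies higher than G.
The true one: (a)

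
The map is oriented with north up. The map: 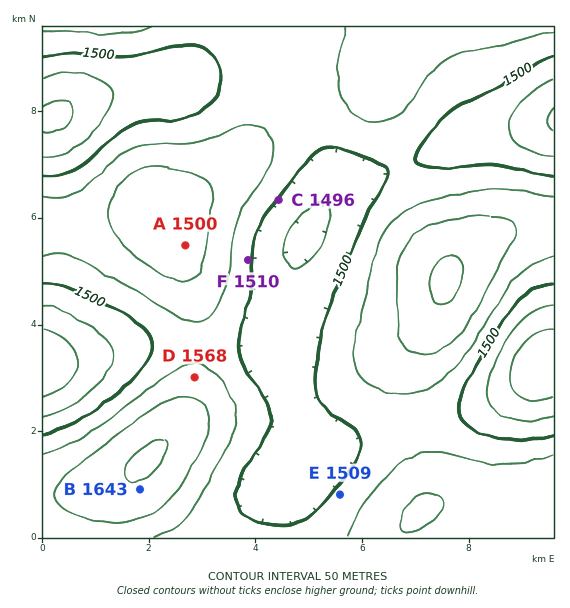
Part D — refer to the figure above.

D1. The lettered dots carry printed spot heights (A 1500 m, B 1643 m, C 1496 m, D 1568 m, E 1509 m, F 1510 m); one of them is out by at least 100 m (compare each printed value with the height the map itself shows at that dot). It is A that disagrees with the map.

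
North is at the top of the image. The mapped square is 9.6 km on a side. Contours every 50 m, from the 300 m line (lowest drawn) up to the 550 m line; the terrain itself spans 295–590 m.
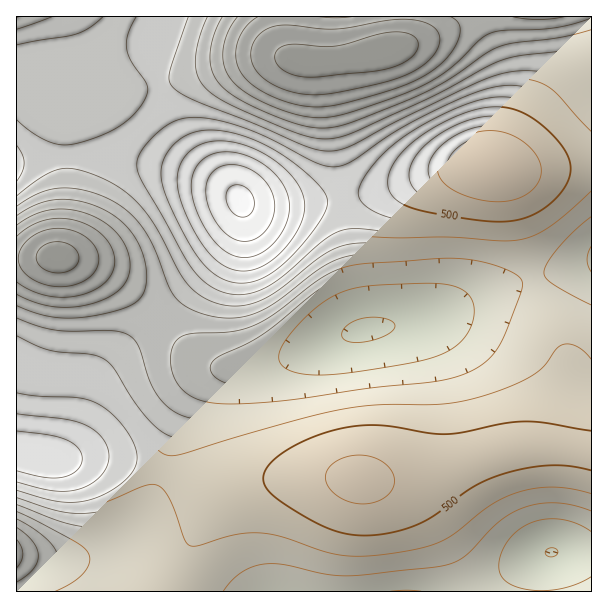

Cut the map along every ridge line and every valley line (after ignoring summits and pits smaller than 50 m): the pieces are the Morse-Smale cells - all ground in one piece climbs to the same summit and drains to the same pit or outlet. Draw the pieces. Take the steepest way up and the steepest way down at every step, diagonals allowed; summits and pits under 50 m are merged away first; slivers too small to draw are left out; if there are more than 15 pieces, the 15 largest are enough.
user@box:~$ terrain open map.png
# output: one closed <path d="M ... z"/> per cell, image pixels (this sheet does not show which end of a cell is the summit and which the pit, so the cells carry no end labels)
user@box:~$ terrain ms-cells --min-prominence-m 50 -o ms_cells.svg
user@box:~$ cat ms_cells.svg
<path d="M533 278l-39 12-69 30-60 10-26 7-60 24-28 6-27 1-14 5-12 11-8 11-15 31-13 44 50 14 30 0 24-4 42-4 88 4 32-6 81-26 42-3 5-11 6-32 4-27 0-18-19-39z"/><path d="M591 16l-426 0-9 22-2 21 5 25 63-18 44-10 15 0 19 5 23 1 2 6 17 129 9 1 29-6 54-18 27-6 28-2 12 3 47 0 43-5z"/><path d="M561 446l-52 2-81 26-32 6-85-4-41 4-25 6-20 10-15 16-18 28-26 51 374 1 2-23 7-16 43-1 0-100z"/><path d="M342 198l-58 7-32 0-10-3-1 14-5 14-13 22-65 65 0 3 37 36 23 11 31 0 18-3 35-10 37-17 24-6 3-7-14-63z"/><path d="M489 166l-15 0-28 4-66 22-37 6 9 63 14 69 59-10 69-30 40-12-24-93-5-9-8-8z"/><path d="M281 56l-15 0-26 5-81 23 10 32 21 34 55 54 39 1 57-6 1-11-18-125-4-2-20 0z"/><path d="M93 157l-26 1-1 63-4 22-4 14 14 2 33 13 29 22 24 24 65-66 13-22 5-14 0-15-19-15-39-16-34-7z"/><path d="M65 258l-33 0-16 2 0 192 23 5 18 0 13-11 10-20 11-36 7-15 34-35 25-22-23-24-29-22-15-7z"/><path d="M164 16l-147 0-1 145 51-5-3-52 4-8 19-5 36 0 35-6-4-40z"/><path d="M23 452l-7 1 0 101 2 2 57 3 30-9 17-10 20-22 10-20 10-25-1-4-35-9-33-3-43 1z"/><path d="M158 318l-55 51-12 21-11 36-7 15-13 15-10 2 66 0 42 11 5-1 12-42 18-36 17-17 14-5 14 0-20-1-18-7-15-12z"/><path d="M167 470l-5 1-10 27-14 26-16 16-17 10-30 9-28 0-30-5-1 37 149 1 27-52 18-28 24-22 26-8-48 2-26-6z"/><path d="M159 85l-36 6-36 0-19 5-4 8 3 52 47 2 57 10 35 10 25 14-41-42-9-12-12-22z"/><path d="M591 164l-43 5-50-1 7 8 5 9 16 69 8 24 11-4 47-11z"/><path d="M591 264l-46 10-11 5 13 39 19 39 0 18-10 59-3 9-5 3 44 4z"/>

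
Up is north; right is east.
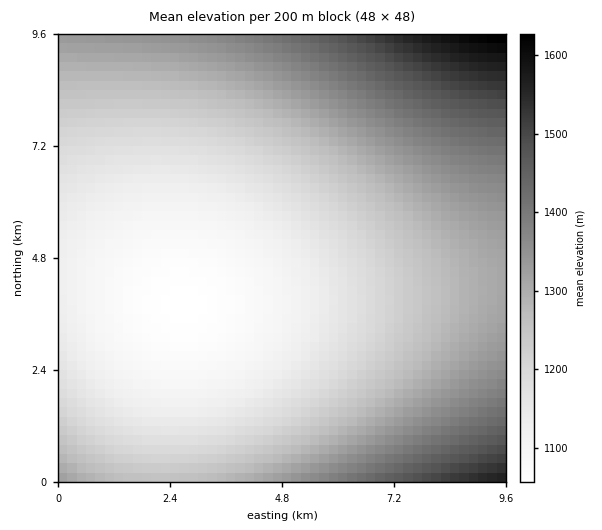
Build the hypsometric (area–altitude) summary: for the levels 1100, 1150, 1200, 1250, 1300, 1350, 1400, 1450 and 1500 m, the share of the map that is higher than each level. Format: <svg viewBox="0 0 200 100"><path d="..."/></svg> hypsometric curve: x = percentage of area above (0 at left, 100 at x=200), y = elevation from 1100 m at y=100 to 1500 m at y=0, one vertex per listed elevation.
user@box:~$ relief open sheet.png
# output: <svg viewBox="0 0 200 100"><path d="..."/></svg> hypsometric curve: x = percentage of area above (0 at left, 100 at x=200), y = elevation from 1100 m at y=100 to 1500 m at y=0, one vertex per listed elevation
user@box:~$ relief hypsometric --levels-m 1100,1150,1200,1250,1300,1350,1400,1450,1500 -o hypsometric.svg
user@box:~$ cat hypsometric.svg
<svg viewBox="0 0 200 100"><path d="M174 100l-31-12-27-13-26-13-27-12-25-12-14-13-10-13-7-12"/></svg>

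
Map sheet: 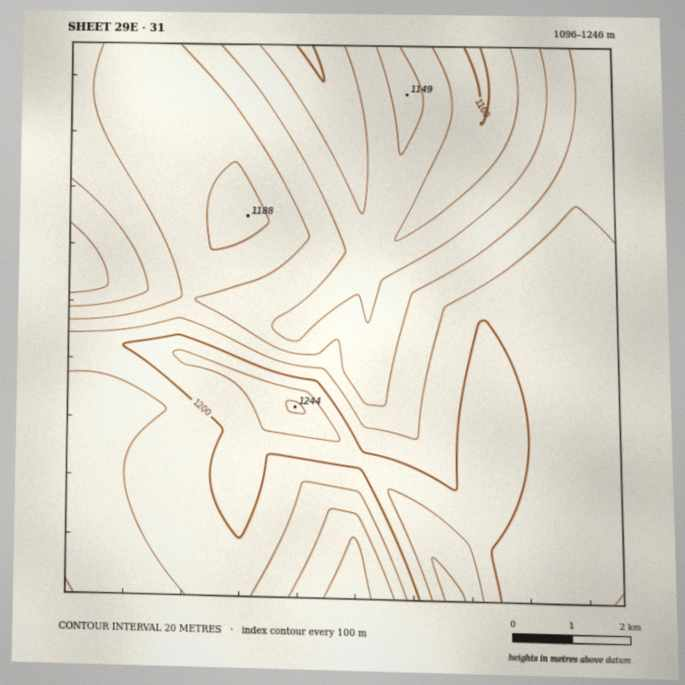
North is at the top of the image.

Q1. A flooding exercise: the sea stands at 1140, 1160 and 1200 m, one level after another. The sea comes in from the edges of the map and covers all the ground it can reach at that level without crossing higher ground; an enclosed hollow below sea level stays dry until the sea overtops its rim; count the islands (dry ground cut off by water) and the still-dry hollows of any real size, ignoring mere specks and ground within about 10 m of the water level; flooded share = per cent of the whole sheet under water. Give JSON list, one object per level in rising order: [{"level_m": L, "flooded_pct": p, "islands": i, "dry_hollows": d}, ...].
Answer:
[{"level_m": 1140, "flooded_pct": 19, "islands": 0, "dry_hollows": 0}, {"level_m": 1160, "flooded_pct": 35, "islands": 0, "dry_hollows": 0}, {"level_m": 1200, "flooded_pct": 87, "islands": 0, "dry_hollows": 0}]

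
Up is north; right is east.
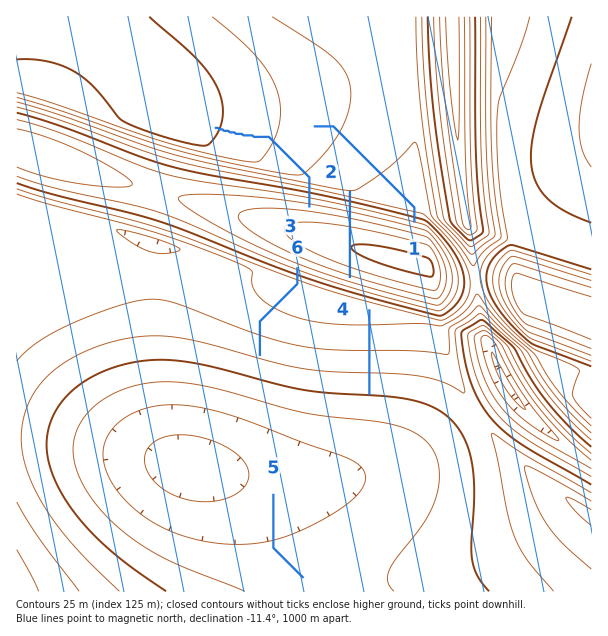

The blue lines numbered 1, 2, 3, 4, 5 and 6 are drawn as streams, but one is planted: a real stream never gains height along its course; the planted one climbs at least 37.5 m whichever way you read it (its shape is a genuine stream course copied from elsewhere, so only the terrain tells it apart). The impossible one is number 2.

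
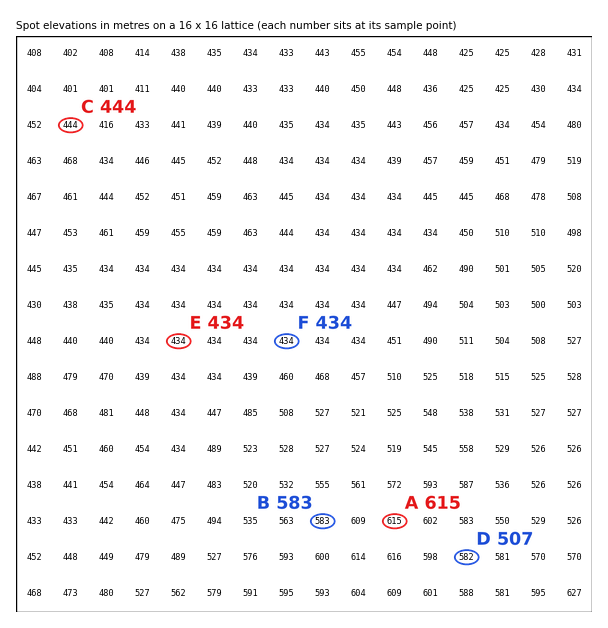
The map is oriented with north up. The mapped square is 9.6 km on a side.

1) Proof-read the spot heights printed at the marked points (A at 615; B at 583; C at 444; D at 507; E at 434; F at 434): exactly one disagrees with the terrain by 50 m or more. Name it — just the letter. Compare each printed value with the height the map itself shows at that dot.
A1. D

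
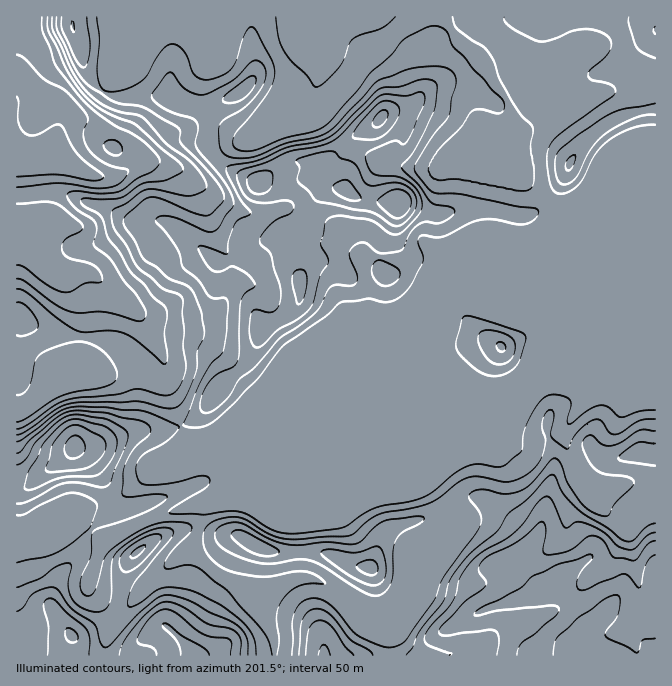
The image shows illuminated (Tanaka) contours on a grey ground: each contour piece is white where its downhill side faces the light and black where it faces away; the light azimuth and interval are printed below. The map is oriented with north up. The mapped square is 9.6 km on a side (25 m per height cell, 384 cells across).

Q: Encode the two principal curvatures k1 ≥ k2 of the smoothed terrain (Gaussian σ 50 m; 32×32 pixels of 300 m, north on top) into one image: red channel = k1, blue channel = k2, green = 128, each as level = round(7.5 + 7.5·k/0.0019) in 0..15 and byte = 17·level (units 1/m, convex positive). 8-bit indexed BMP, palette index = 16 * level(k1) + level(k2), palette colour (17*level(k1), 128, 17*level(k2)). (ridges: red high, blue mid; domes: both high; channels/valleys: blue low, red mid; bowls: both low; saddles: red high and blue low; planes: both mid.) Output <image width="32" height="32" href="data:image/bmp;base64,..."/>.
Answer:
<image width="32" height="32" href="data:image/bmp;base64,Qk02CAAAAAAAADYEAAAoAAAAIAAAACAAAAABAAgAAAAAAAAEAAATCwAAEwsAAAABAAAAAAAAAIAAABGAAAAigAAAM4AAAESAAABVgAAAZoAAAHeAAACIgAAAmYAAAKqAAAC7gAAAzIAAAN2AAADugAAA/4AAAACAEQARgBEAIoARADOAEQBEgBEAVYARAGaAEQB3gBEAiIARAJmAEQCqgBEAu4ARAMyAEQDdgBEA7oARAP+AEQAAgCIAEYAiACKAIgAzgCIARIAiAFWAIgBmgCIAd4AiAIiAIgCZgCIAqoAiALuAIgDMgCIA3YAiAO6AIgD/gCIAAIAzABGAMwAigDMAM4AzAESAMwBVgDMAZoAzAHeAMwCIgDMAmYAzAKqAMwC7gDMAzIAzAN2AMwDugDMA/4AzAACARAARgEQAIoBEADOARABEgEQAVYBEAGaARAB3gEQAiIBEAJmARACqgEQAu4BEAMyARADdgEQA7oBEAP+ARAAAgFUAEYBVACKAVQAzgFUARIBVAFWAVQBmgFUAd4BVAIiAVQCZgFUAqoBVALuAVQDMgFUA3YBVAO6AVQD/gFUAAIBmABGAZgAigGYAM4BmAESAZgBVgGYAZoBmAHeAZgCIgGYAmYBmAKqAZgC7gGYAzIBmAN2AZgDugGYA/4BmAACAdwARgHcAIoB3ADOAdwBEgHcAVYB3AGaAdwB3gHcAiIB3AJmAdwCqgHcAu4B3AMyAdwDdgHcA7oB3AP+AdwAAgIgAEYCIACKAiAAzgIgARICIAFWAiABmgIgAd4CIAIiAiACZgIgAqoCIALuAiADMgIgA3YCIAO6AiAD/gIgAAICZABGAmQAigJkAM4CZAESAmQBVgJkAZoCZAHeAmQCIgJkAmYCZAKqAmQC7gJkAzICZAN2AmQDugJkA/4CZAACAqgARgKoAIoCqADOAqgBEgKoAVYCqAGaAqgB3gKoAiICqAJmAqgCqgKoAu4CqAMyAqgDdgKoA7oCqAP+AqgAAgLsAEYC7ACKAuwAzgLsARIC7AFWAuwBmgLsAd4C7AIiAuwCZgLsAqoC7ALuAuwDMgLsA3YC7AO6AuwD/gLsAAIDMABGAzAAigMwAM4DMAESAzABVgMwAZoDMAHeAzACIgMwAmYDMAKqAzAC7gMwAzIDMAN2AzADugMwA/4DMAACA3QARgN0AIoDdADOA3QBEgN0AVYDdAGaA3QB3gN0AiIDdAJmA3QCqgN0Au4DdAMyA3QDdgN0A7oDdAP+A3QAAgO4AEYDuACKA7gAzgO4ARIDuAFWA7gBmgO4Ad4DuAIiA7gCZgO4AqoDuALuA7gDMgO4A3YDuAO6A7gD/gO4AAID/ABGA/wAigP8AM4D/AESA/wBVgP8AZoD/AHeA/wCIgP8AmYD/AKqA/wC7gP8AzID/AN2A/wDugP8A/4D/AIeGtraRx5aFx7fZt4JyuMnGxrSk1JR0dZeYl5iGl4aHhob4x5KT6Nmnhrikg4TI6YRzdXK3+MeVhHOGp7iWhoeV6LVipJKT2ZeGlXOGlce2gZSVhXOVt9jHtoSEhsiWhJW2tGKVxYCjlIWEhoaEk4CCt8WEc6a2hISm2KZ0lrekh5bYlKP4pHKGhIWElZSDtff6x3OGgsfpx6WU16aUpbaFdYXGgOX5xISUt/j49fb4paXVZHZ0g5Wm55RkyMiByJaGhpa1kKD05sP553BxcYFyp+nnt4Z1hYWWyJTnonKypXN1daXm98GAcoGBh3eHd4aCkpPG1panppbYtnKEqJfmtmOExpNztObGh3d3h4eHh4eHdnOVubiFdfiVcYOEhaTn6Mi3dGR2hYWHh4eHh4eHh4eHh4SUhXV01rKUyLamssjaycm1hYWGh4eHh4d3h4eHh4eHh4d2dobFodm0x8hhp9vYyMXYxrWkhHeHh4eHh4eHh4eHh3eHldhxx5WDp4CAtZWWlZaEpPikhHeHh4d3h4eHh4eHd4eE2LaDpXSDt4SBgXKUlWR0yPiUhYeHh4d3h4d3h4eFhYeEhYeHh4e3dXZ2daeXdHWlpeaTdneHh4eHh4eGhqbGg3d3h4eHh6aHlpenqIaFl5d1t9dyhXeHh4d3h4aXyPyjh4eHh4eHqLi2p5iXhIeHh3ao2OaDhId3h4eHdrfFkpSHh4eHh4fJlnWGhnOEhIWmhMiFtumUdXWVhYeHlXV3d3eHh4eHd7dzdYZ0hYaXhbeFlGSn2ISnpbmWhYeHd4eHh4eHh3eHlYWGdXWWuKenqJeHhbe3pqaFl6eVh4eHd4d3h4d3h4eHhrfGpoa3drfHpZiXp4WGhXaVtHOEh3eHh4d3d4eHh4d2dGGlyai3x4SWqJaot4V0Y6XFk6iFhZWmhoeHh4eHloW0+PW2ybiFdYOxonOlpLbl+P3hx8fXx7elhYd3h3fH1+WScHO3lIVxhPvZpae32aPG6IF0hISFdaP2goeHh4SDgoGUonKBcbX01vbXt6inhGGwYneHd3d2lPujdoeHhnaFt8mlcrbG+YNgcbXG5uSjg9iFdId3d4alt/eBdXeXl4WVkYKWlYS1hYV0gnJixvjopaaWhXeHdoWEpvfEk4eGdJHn57bJ18bntoSHdnWClvrVuIaFh4eHh4eEhMbGdYaB98WWlsiGdLX5tYWHh3WDtZXYp5aGhoiHh4iGdoaFlqP3dHZ2uIZlZLXXhYd3d4WGloWnhXaHh4aGiJeGhpaA1viEdnanlnd2tpZ2dneHh4aYl4aFdoaGh4Z2doaopKL5p3SHd5eGd3anl3aHmJaGhoaWlaenp6ipl5eXl6g="/>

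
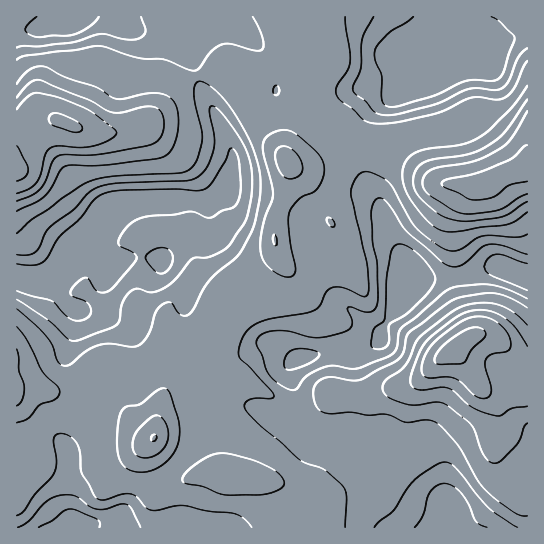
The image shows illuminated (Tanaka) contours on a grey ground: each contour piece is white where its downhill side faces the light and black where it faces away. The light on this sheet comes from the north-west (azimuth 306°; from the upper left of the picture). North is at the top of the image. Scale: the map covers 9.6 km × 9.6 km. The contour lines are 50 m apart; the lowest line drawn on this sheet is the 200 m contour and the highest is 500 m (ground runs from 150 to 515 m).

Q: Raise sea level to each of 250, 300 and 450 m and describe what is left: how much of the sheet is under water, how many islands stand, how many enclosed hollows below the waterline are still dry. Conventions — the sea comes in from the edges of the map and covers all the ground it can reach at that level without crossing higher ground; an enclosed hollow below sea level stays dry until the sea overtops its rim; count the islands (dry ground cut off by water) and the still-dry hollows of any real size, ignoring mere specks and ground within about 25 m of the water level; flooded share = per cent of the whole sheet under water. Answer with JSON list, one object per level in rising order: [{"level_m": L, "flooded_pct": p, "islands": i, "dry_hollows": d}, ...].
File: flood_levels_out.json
[{"level_m": 250, "flooded_pct": 24, "islands": 0, "dry_hollows": 0}, {"level_m": 300, "flooded_pct": 44, "islands": 0, "dry_hollows": 0}, {"level_m": 450, "flooded_pct": 94, "islands": 1, "dry_hollows": 0}]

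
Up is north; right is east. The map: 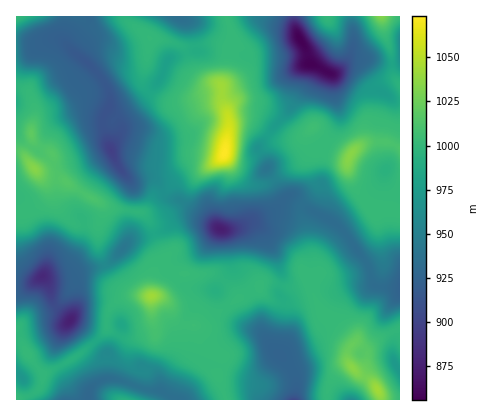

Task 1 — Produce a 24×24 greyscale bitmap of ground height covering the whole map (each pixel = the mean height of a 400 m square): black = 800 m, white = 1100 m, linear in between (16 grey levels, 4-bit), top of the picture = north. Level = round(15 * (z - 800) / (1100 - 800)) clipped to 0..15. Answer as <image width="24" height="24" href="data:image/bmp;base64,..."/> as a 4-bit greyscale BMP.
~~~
<image width="24" height="24" href="data:image/bmp;base64,Qk2WAQAAAAAAAHYAAAAoAAAAGAAAABgAAAABAAQAAAAAACABAAATCwAAEwsAABAAAAAAAAAAAAAAABEREQAiIiIAMzMzAERERABVVVUAZmZmAHd3dwCIiIgAmZmZAKqqqgC7u7sAzMzMAN3d3QDu7u4A////AKqHeIh3eKqIdoqay5qYd3iImqqHdoq7uqqZmIiZqqqXZoq7qahnmZqqqqqGZ5q7qqdVepqqqqmHeKqqqodUaqq7qqqYmaqqmGZWeavLqqqqqqqod2RWeaqqqqqqqqqXd2VmeIqqqZmZmqqHd3ZniXiqqHd3eZl3iJiJqpiZlkVmZ4d4qqqqqqqZhlZmZ3d5qqqqqpiYh3d3Z3eaqqu7qXaImZmId4iqqru6l1eIq8uXiqq7qru6dVeJq92Ymqq7qrupdWZ5q82pmqqrqqqXZmaKq826maqaqqqXZmeaq8y6mId5mal2Znmaq8y5d2VomZh2ZomZqrupZENXiXZmZ4qpqqqpZDVmeXZmZ4qqmaqoY0d3mZdmZ5qYeKqXZHmIqg=="/>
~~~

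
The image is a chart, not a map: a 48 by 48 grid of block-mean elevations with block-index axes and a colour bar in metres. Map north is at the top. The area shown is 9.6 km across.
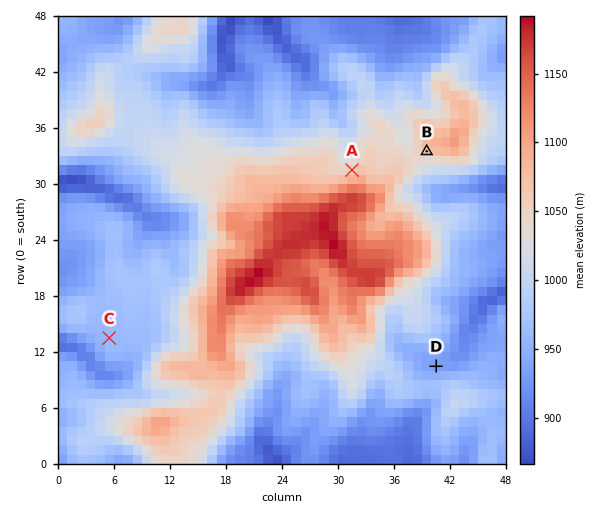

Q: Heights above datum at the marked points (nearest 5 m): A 1055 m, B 1070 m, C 960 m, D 935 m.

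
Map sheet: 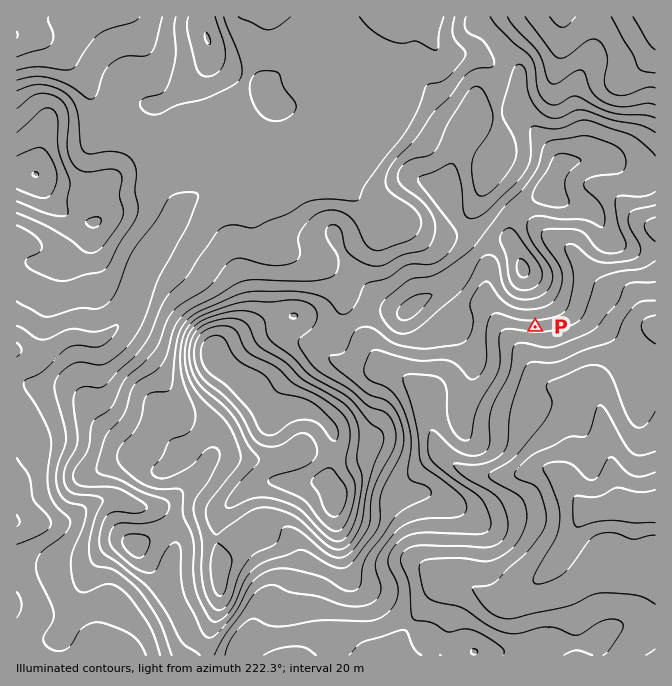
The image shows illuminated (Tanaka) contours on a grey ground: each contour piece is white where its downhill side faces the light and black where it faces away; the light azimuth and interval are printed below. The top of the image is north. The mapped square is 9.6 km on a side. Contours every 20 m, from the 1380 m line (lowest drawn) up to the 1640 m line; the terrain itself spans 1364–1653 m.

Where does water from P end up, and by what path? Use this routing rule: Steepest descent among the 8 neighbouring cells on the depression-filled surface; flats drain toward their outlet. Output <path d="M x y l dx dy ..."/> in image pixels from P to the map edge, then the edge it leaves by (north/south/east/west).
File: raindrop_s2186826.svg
<path d="M535 327l0 43 2 3 12 12 6 0 2 2 30 0 10 10 2 3 0 5 1 2 0 6 2 2 0 7 2 1 0 5 1 2 0 7 2 1 0 5 2 2 0 7 1 1 0 14 2 1 0 10 2 2 0 18 1 4 4 3 5 0 1 2 30 0"/>
exit: east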